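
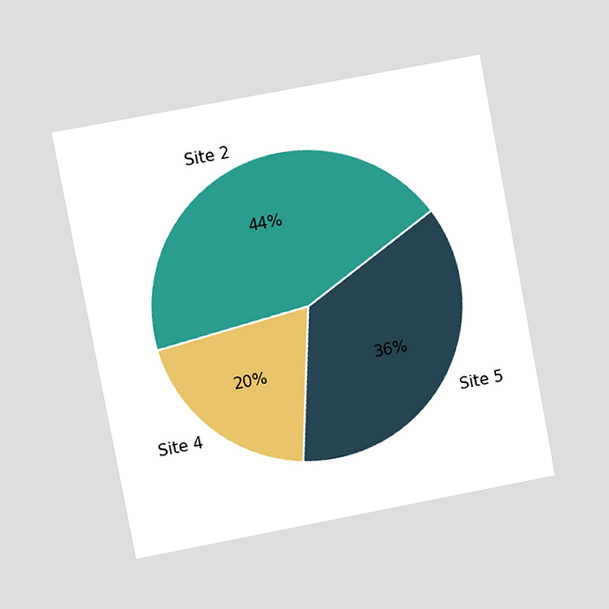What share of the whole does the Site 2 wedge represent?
The chart is tilted about 11° counter-clockwise and viewed at a slight angle. The Site 2 slice takes up 44% of the pie.

44%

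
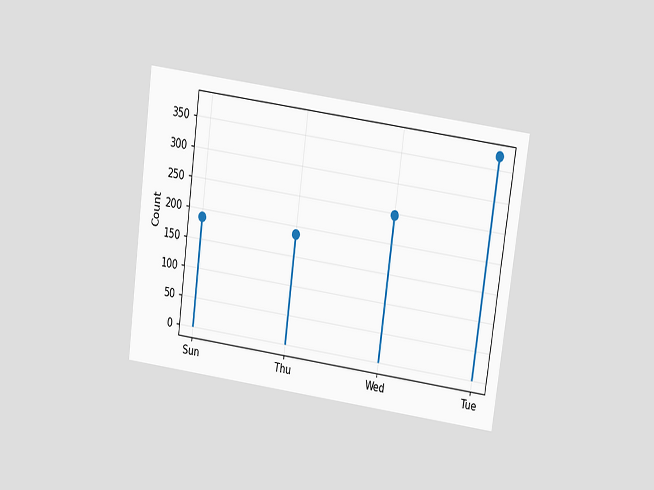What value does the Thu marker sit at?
The chart is tilted about 8° clockwise and viewed slightly from above. The Thu marker sits at 186.

186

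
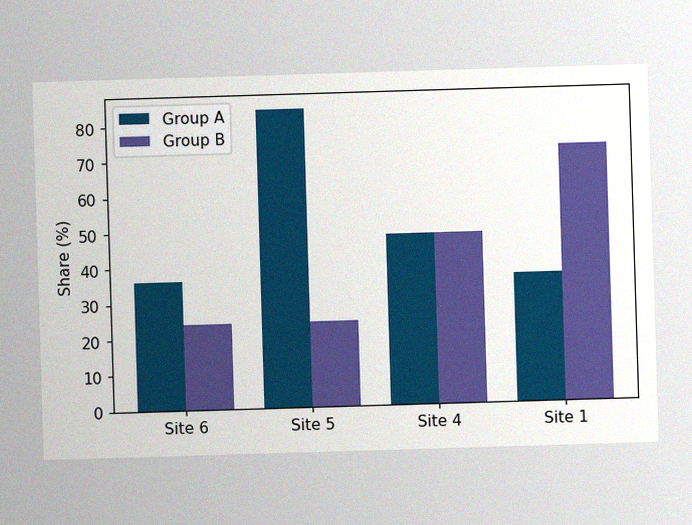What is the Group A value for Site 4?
48%

The image has some photo noise and uneven lighting. The Group A bar at Site 4 reaches 48% on the y-axis.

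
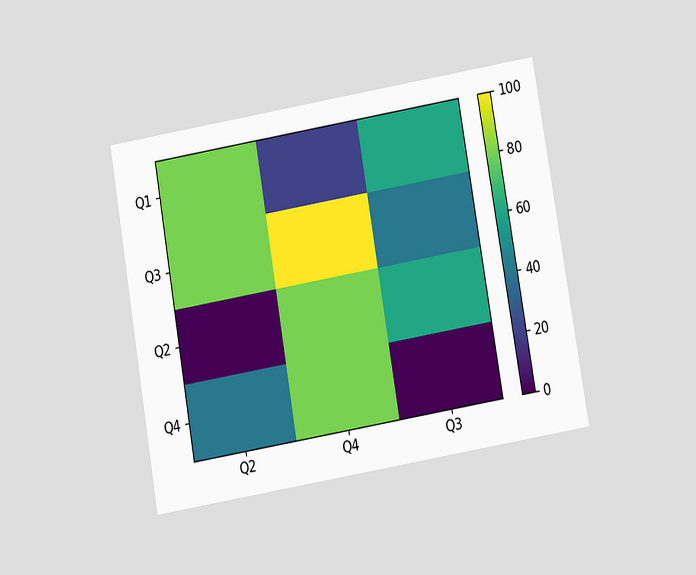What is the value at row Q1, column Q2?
80

The chart is tilted about 10° counter-clockwise and viewed at a slight angle. Matching cell (Q1, Q2) against the colorbar gives 80.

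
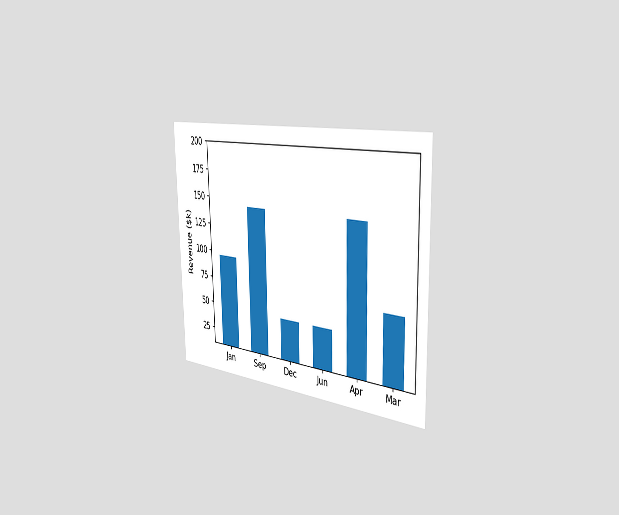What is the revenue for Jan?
$96k

The chart is viewed slightly from the right. Reading along the chart's y-axis, the Jan bar reaches $96k.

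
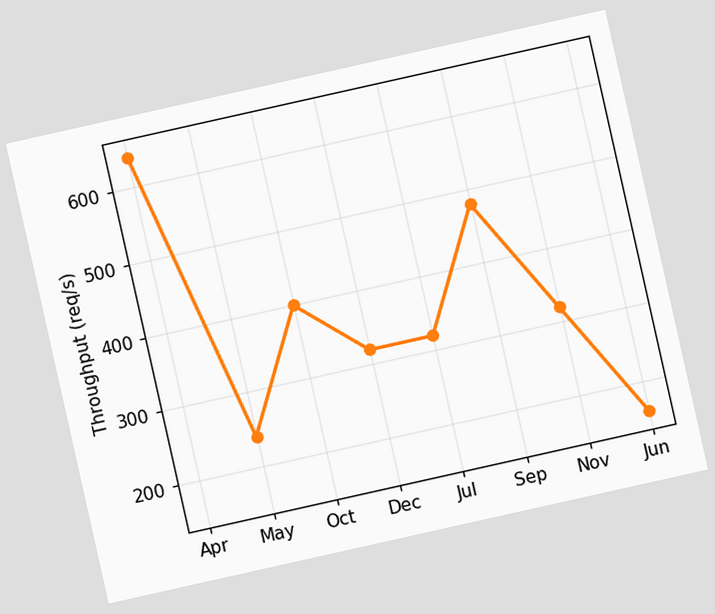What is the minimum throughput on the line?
160req/s

The chart is tilted about 13° counter-clockwise. The lowest point is at Jun, and reading across to the y-axis gives 160req/s.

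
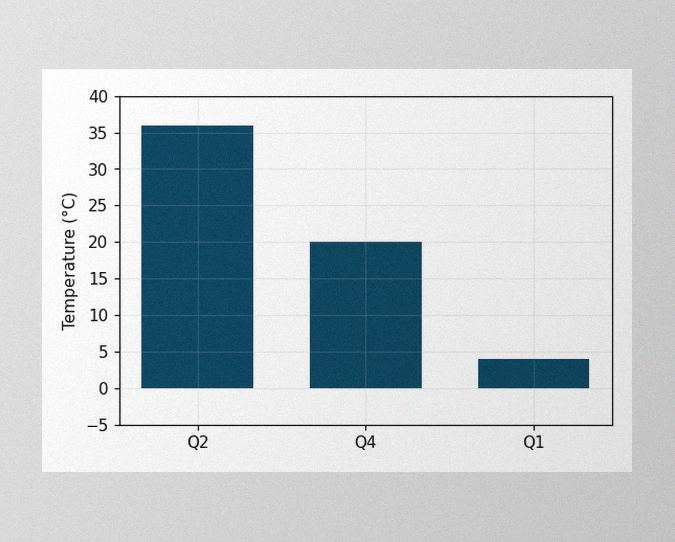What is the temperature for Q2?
36°C

The image has some photo noise and uneven lighting. Reading along the chart's y-axis, the Q2 bar reaches 36°C.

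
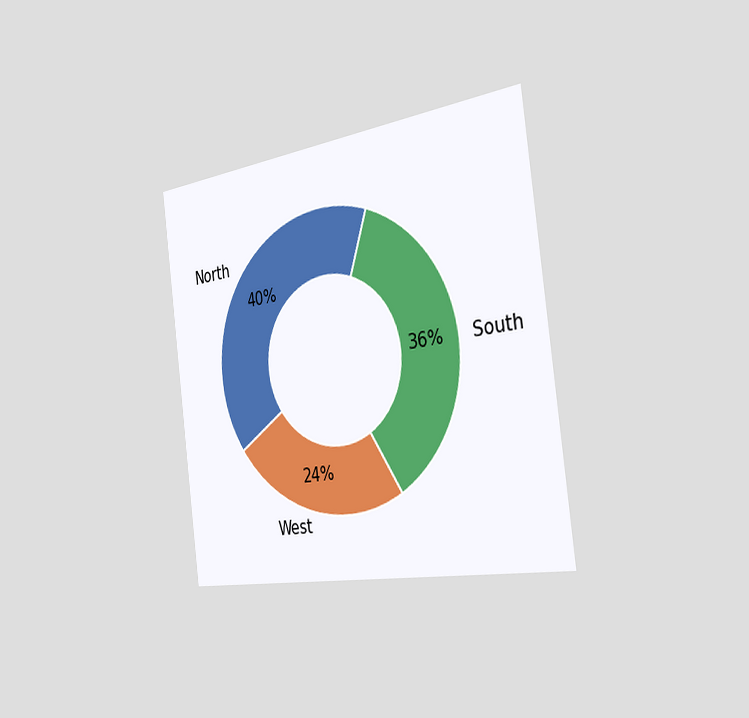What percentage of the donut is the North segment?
The chart is tilted about 7° counter-clockwise and viewed slightly from the right. The North segment takes up 40% of the ring.

40%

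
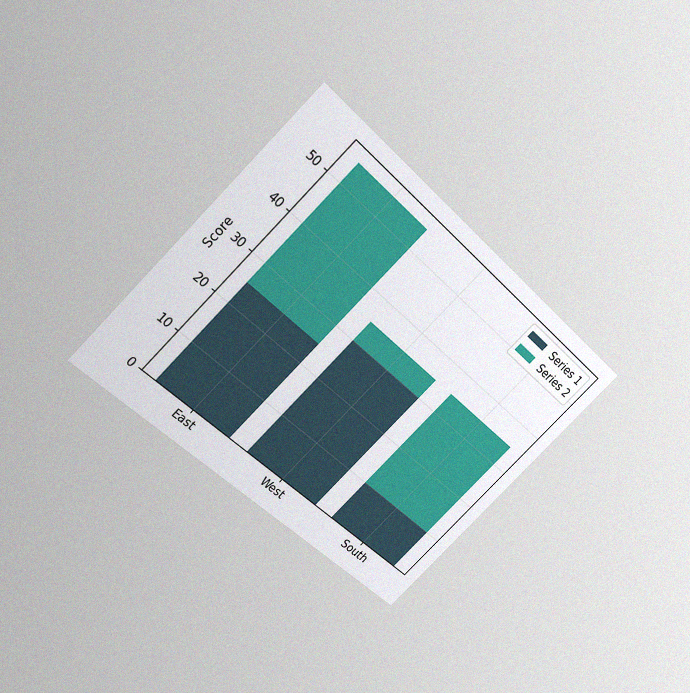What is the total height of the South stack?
35

The chart is tilted about 45° clockwise and viewed slightly from above, with some photo noise. The South stack's top reaches 35 on the y-axis.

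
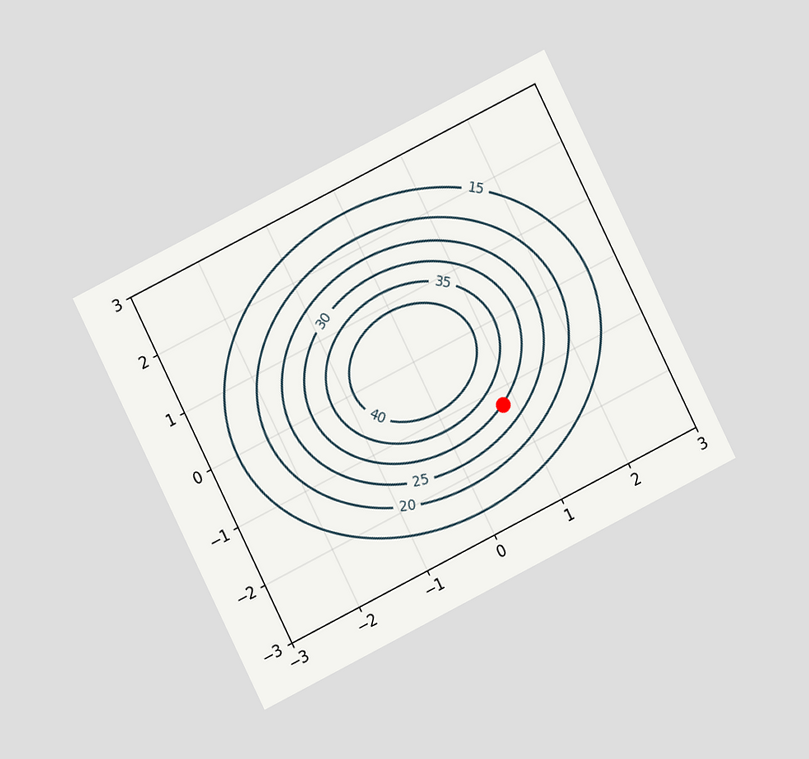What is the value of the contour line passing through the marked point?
The chart is tilted about 27° counter-clockwise and viewed at a slight angle. The marked point sits on the contour labelled 30.

30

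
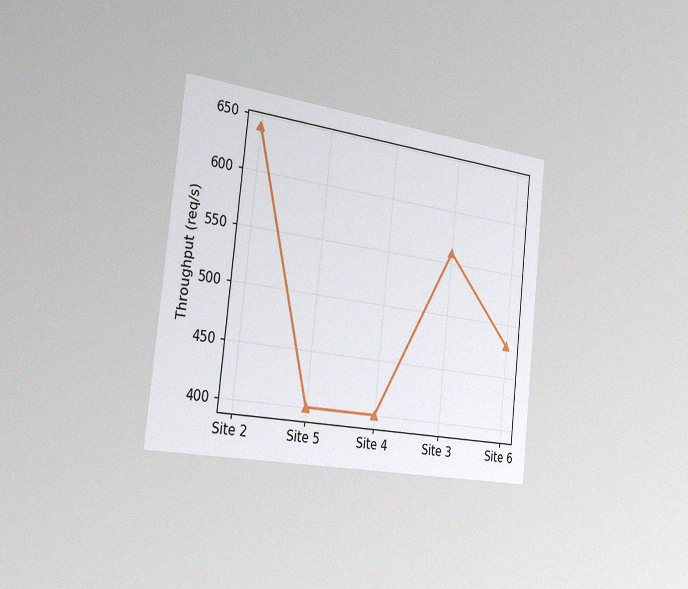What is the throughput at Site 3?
The chart is tilted about 6° clockwise and viewed slightly from the left, with some photo noise. At Site 3, the line is at 560req/s.

560req/s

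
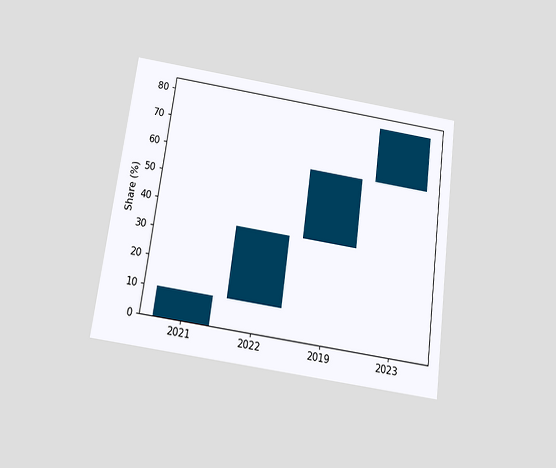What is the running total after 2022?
35%

The chart is tilted about 8° clockwise and viewed slightly from below. After 2022 the running total reaches 35%.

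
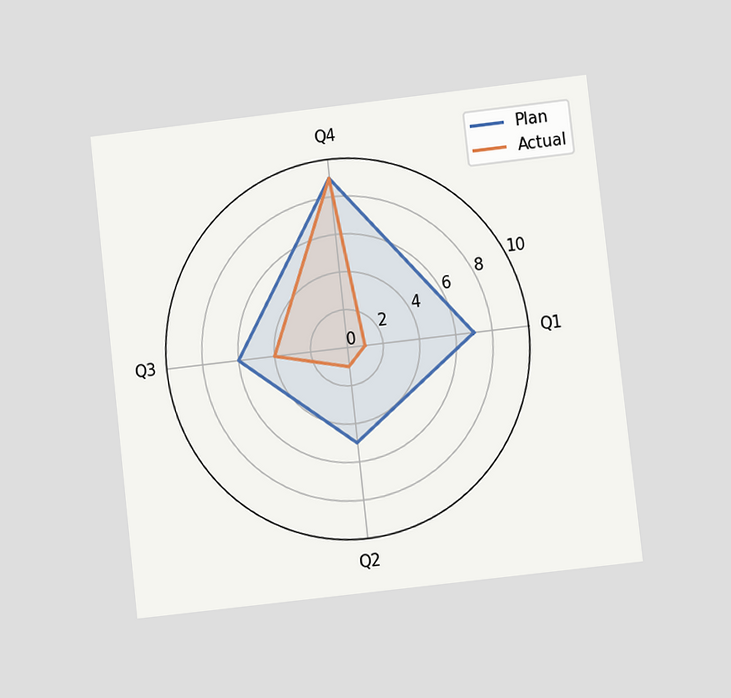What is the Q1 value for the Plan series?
7

The chart is tilted about 6° counter-clockwise and viewed at a slight angle. On the Q1 axis, Plan reaches 7.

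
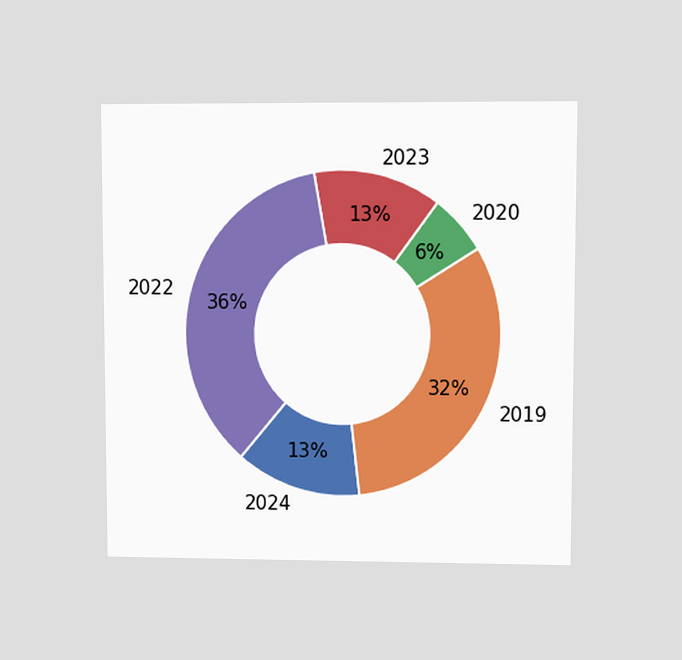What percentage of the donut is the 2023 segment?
The chart is viewed at a slight angle. The 2023 segment takes up 13% of the ring.

13%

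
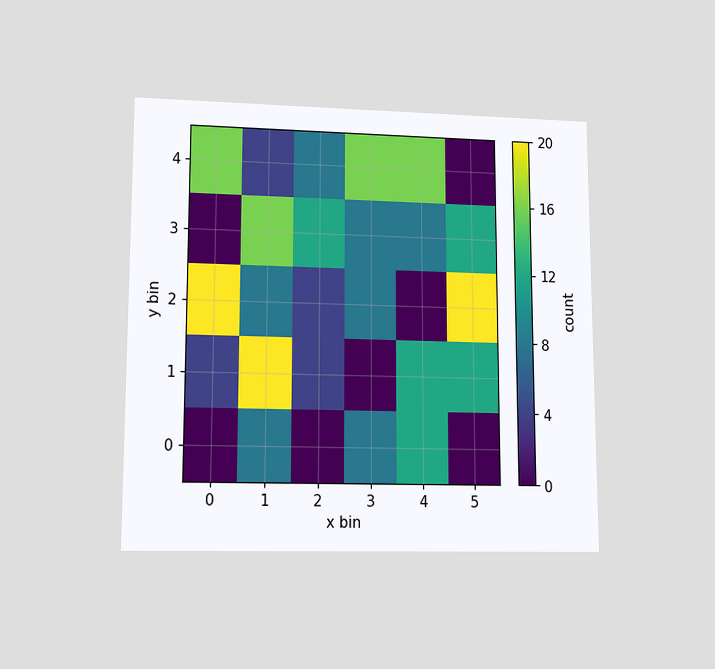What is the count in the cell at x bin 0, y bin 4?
16

The chart is viewed at a slight angle. Matching the cell (0, 4) against the colorbar gives 16.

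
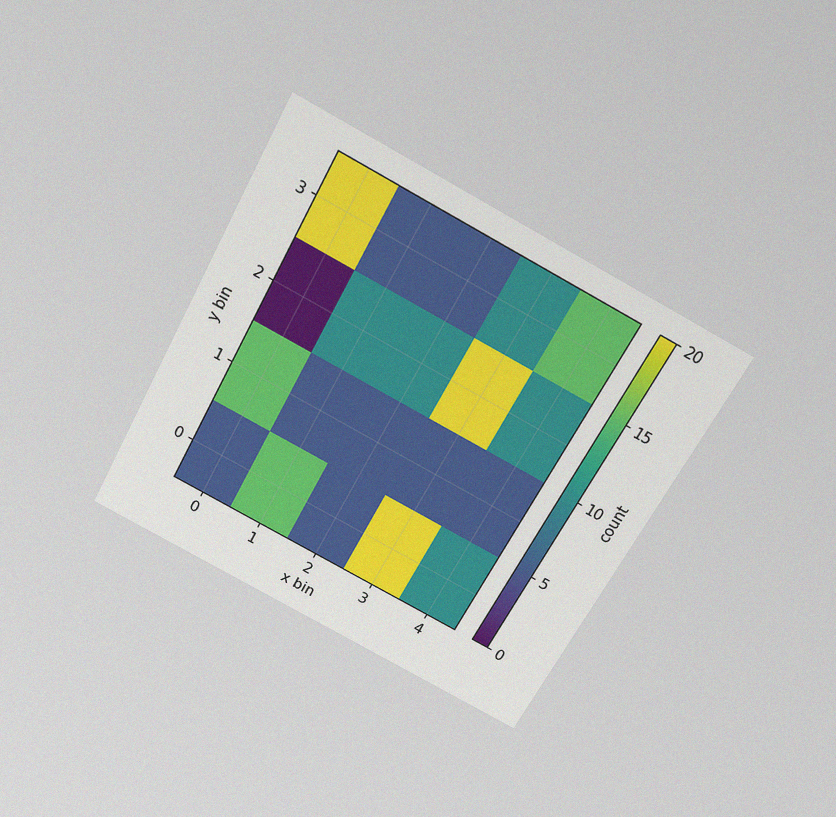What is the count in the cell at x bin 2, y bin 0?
5

The chart is tilted about 28° clockwise and viewed slightly from above, with some photo noise. Matching the cell (2, 0) against the colorbar gives 5.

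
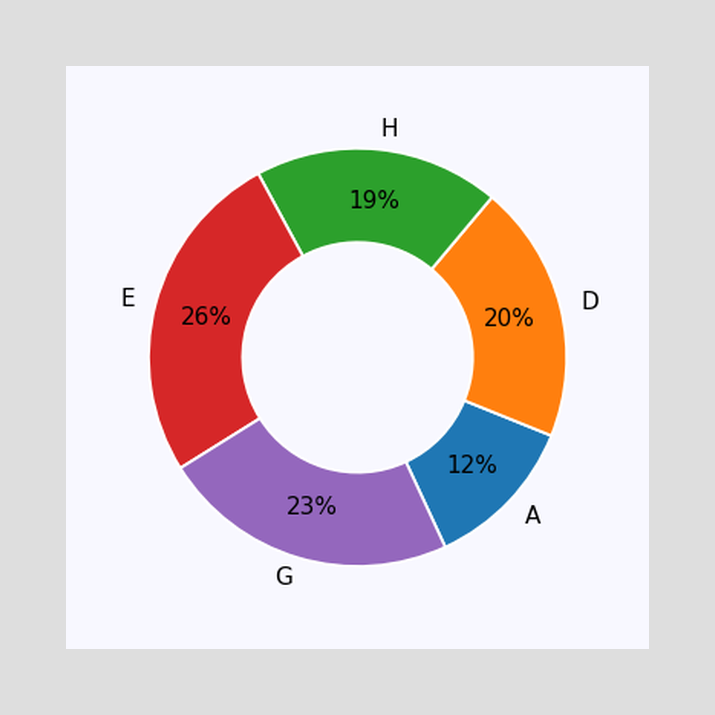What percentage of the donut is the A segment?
The A segment takes up 12% of the ring.

12%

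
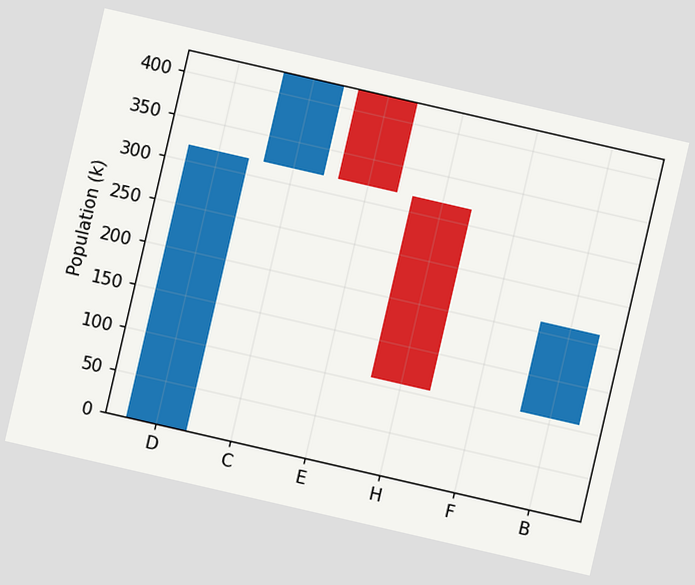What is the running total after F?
106k

The chart is tilted about 13° clockwise. After F the running total reaches 106k.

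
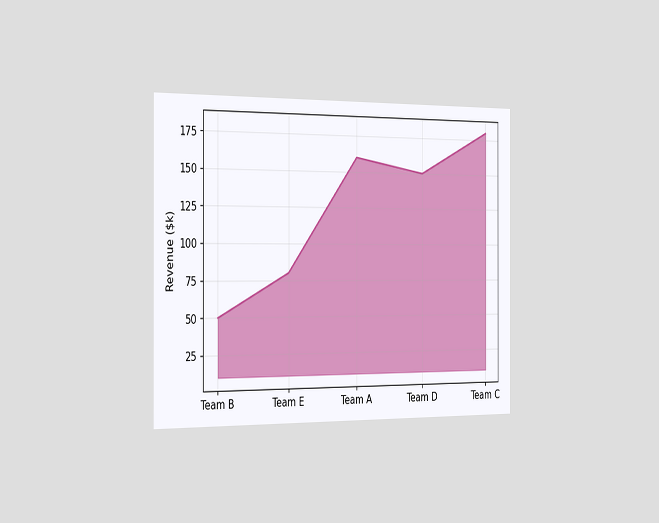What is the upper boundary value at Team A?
The chart is viewed slightly from the left. At Team A the upper boundary is at $160k.

$160k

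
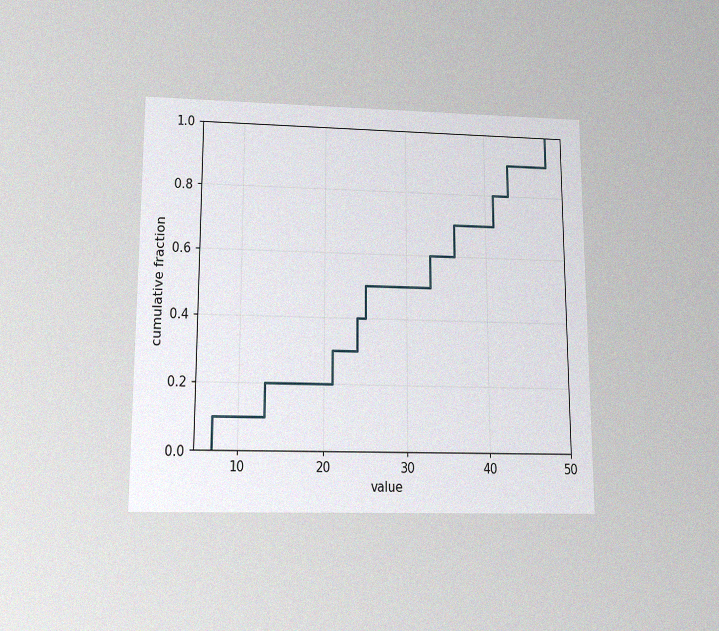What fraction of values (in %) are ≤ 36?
The chart is viewed slightly from below, with some photo noise. At x=36 the ECDF step is at 70%.

70%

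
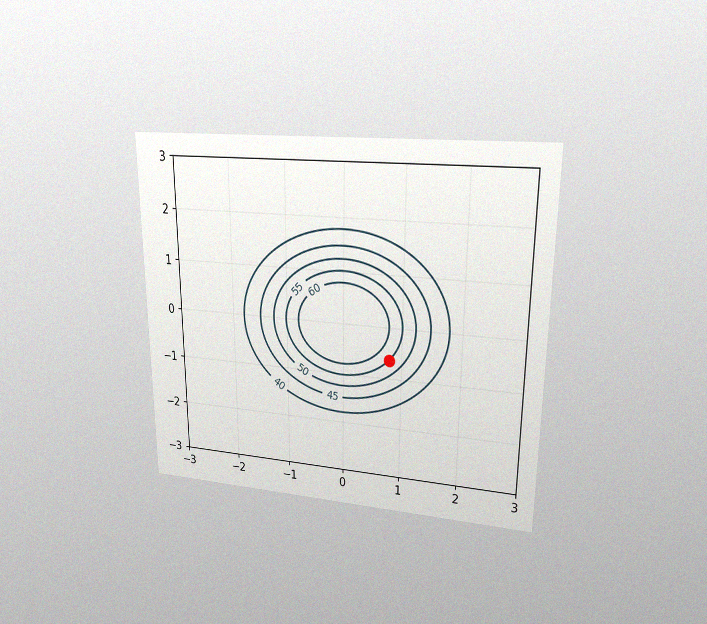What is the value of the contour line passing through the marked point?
The chart is viewed at a slight angle, with some photo noise. The marked point sits on the contour labelled 55.

55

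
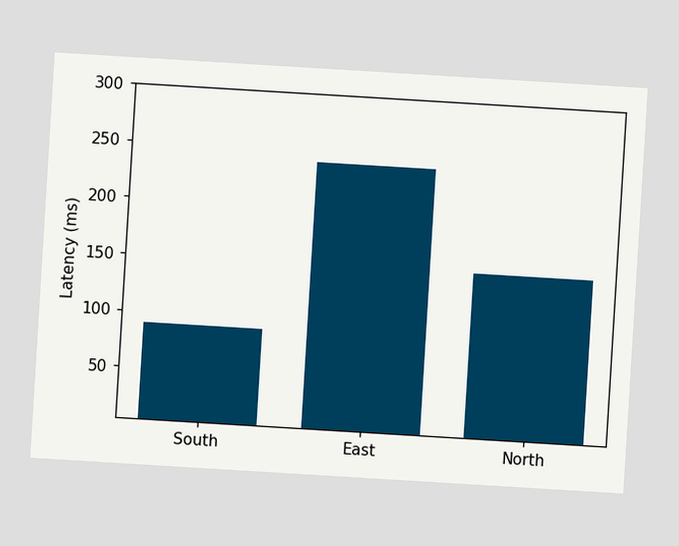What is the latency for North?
150ms

The chart is tilted about 3° clockwise. Reading along the chart's y-axis, the North bar reaches 150ms.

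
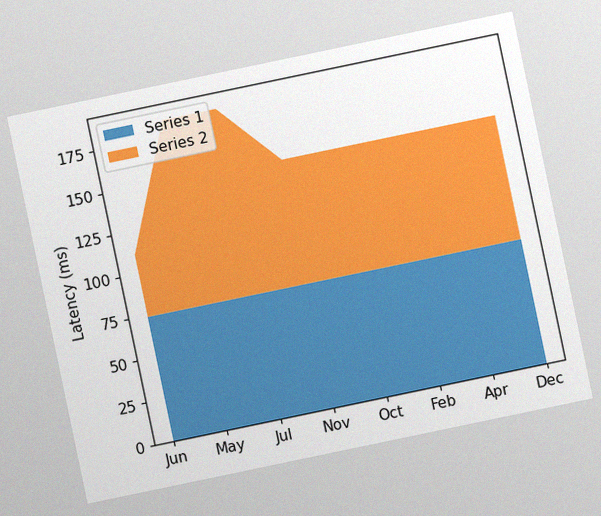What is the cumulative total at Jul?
The chart is tilted about 12° counter-clockwise, with some photo noise. The stacked total at Jul reaches 185ms.

185ms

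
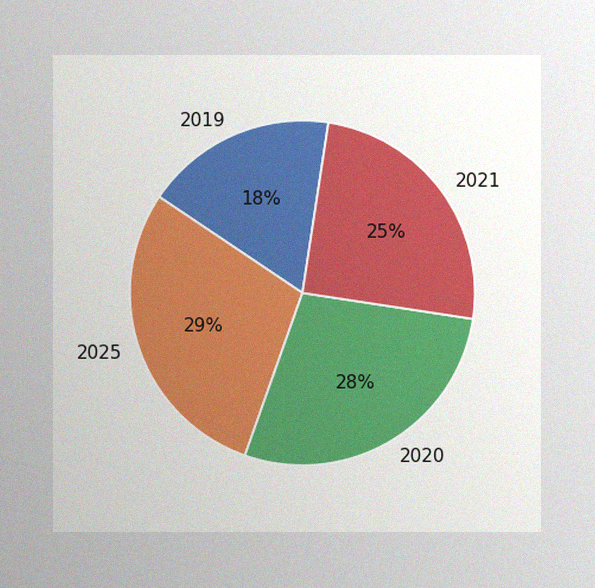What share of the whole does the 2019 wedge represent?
18%

The image has some photo noise and uneven lighting. The 2019 slice takes up 18% of the pie.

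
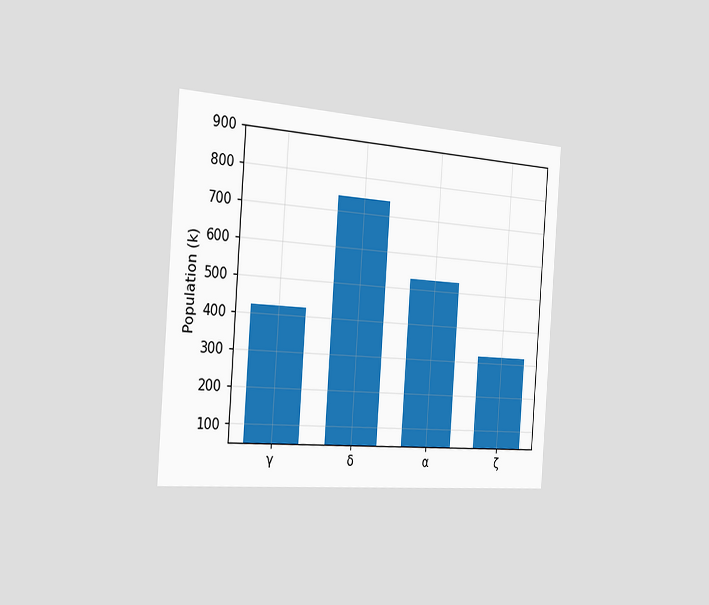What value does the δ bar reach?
The chart is tilted about 4° clockwise and viewed slightly from the left. Reading along the chart's y-axis, the δ bar reaches 742k.

742k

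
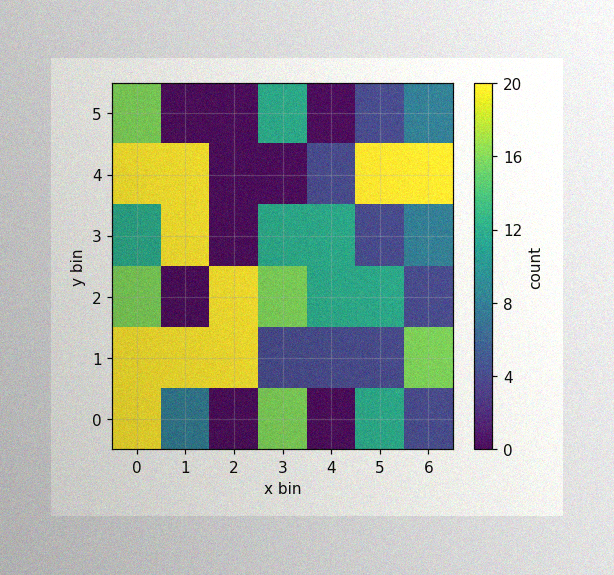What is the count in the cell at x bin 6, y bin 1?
16

The image has some photo noise and uneven lighting. Matching the cell (6, 1) against the colorbar gives 16.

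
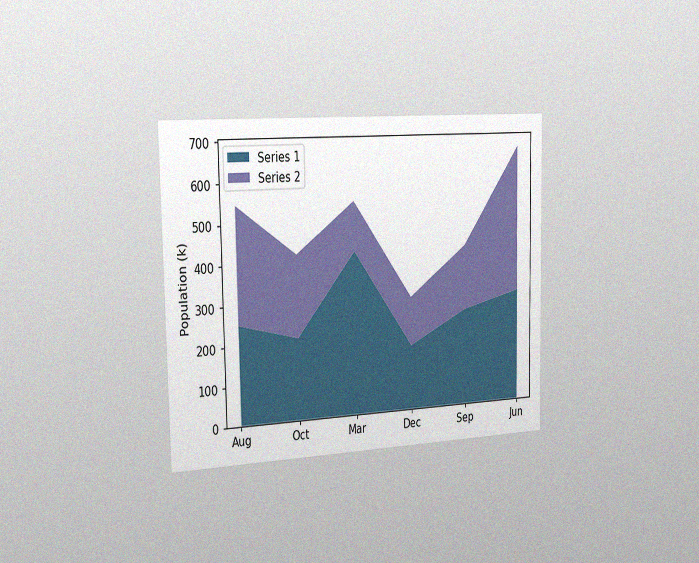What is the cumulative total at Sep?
The chart is viewed slightly from the left, with some photo noise. The stacked total at Sep reaches 420k.

420k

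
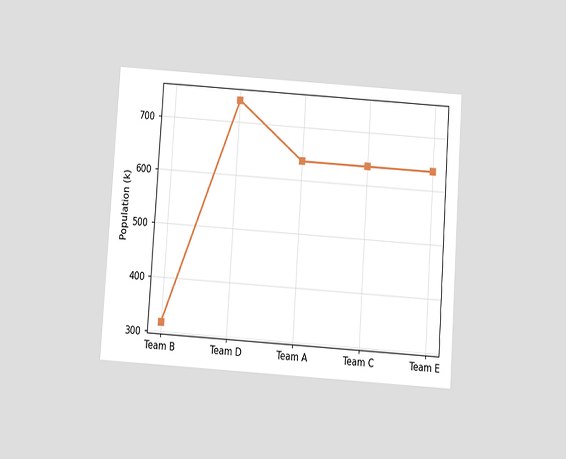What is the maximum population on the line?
742k

The chart is tilted about 4° clockwise and viewed slightly from below. The highest point is at Team D, and reading across to the y-axis gives 742k.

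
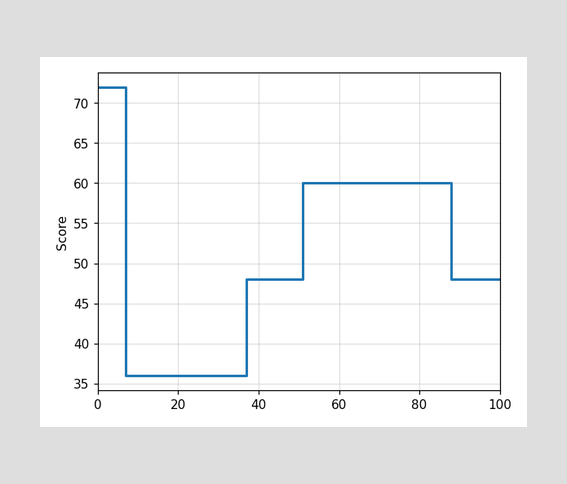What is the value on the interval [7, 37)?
36

On [7, 37) the step sits at 36.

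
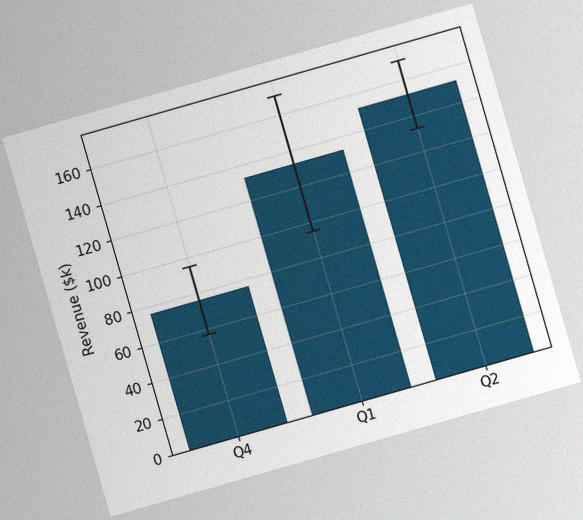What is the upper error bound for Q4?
The chart is tilted about 16° counter-clockwise, with some photo noise. The Q4 bar's upper whisker reaches $95k.

$95k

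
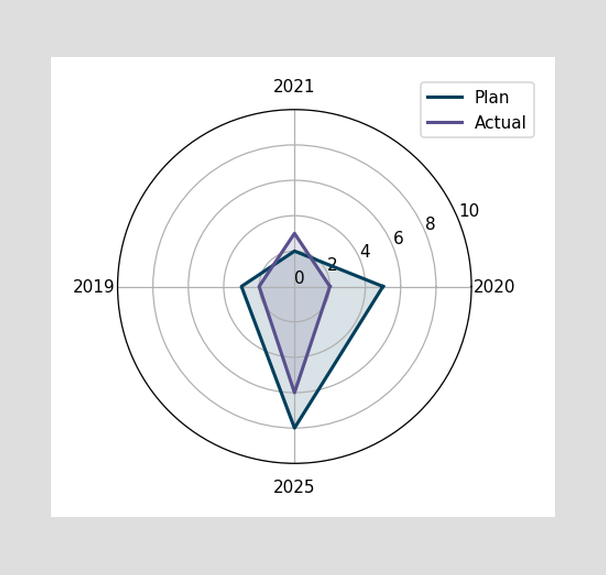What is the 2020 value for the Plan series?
5

On the 2020 axis, Plan reaches 5.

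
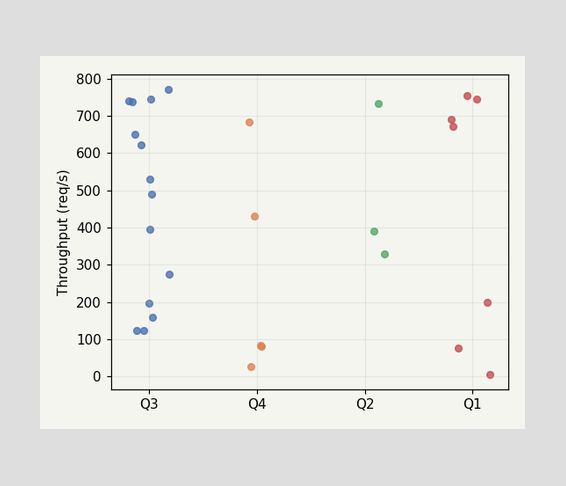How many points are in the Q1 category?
Counting the markers in the Q1 column gives 7.

7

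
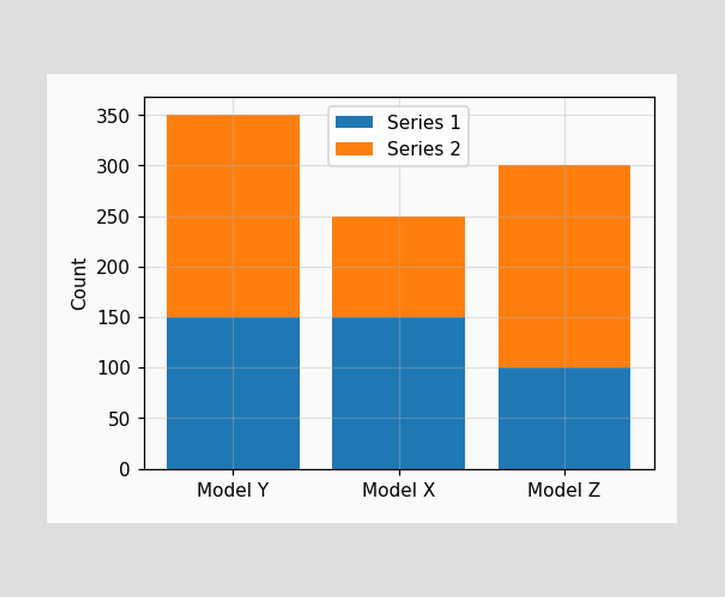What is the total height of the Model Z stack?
The Model Z stack's top reaches 300 on the y-axis.

300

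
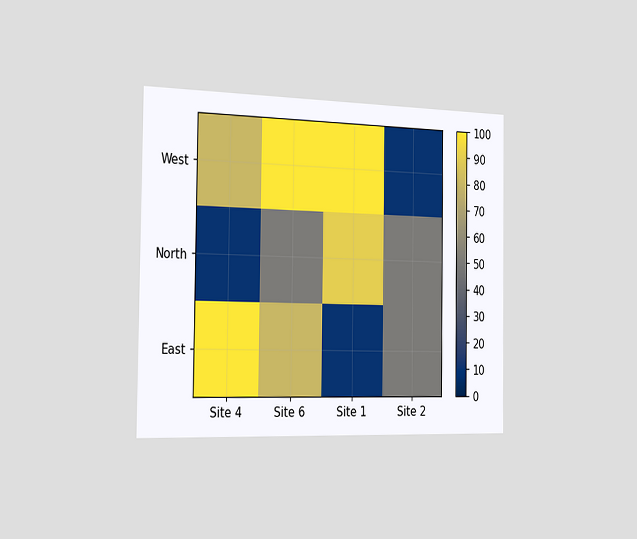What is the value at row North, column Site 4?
10

The chart is viewed slightly from the left. Matching cell (North, Site 4) against the colorbar gives 10.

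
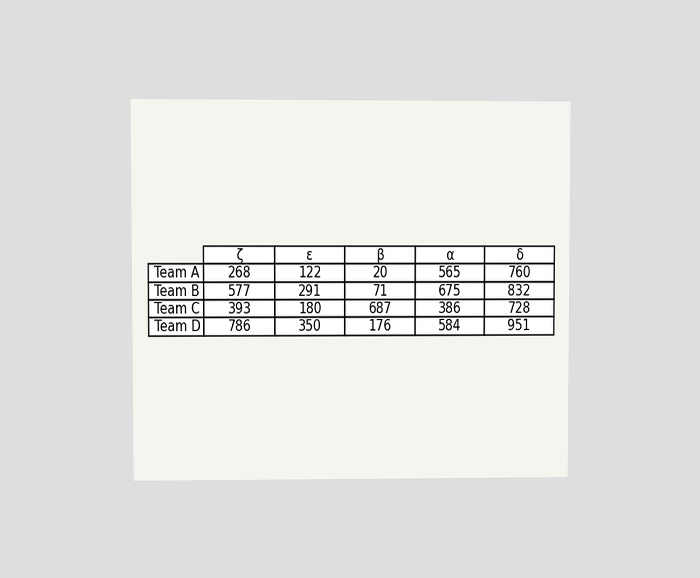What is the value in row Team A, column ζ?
268

The chart is viewed at a slight angle. The (Team A, ζ) cell reads 268.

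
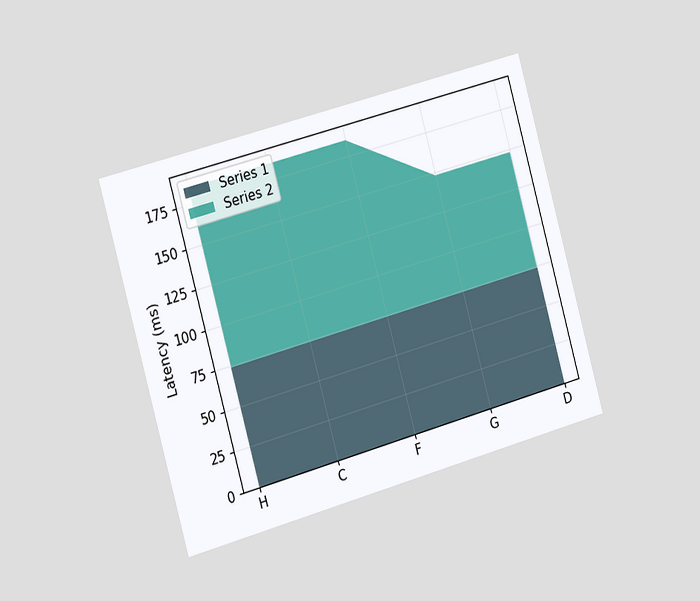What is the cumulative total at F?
The chart is tilted about 16° counter-clockwise and viewed slightly from the left. The stacked total at F reaches 185ms.

185ms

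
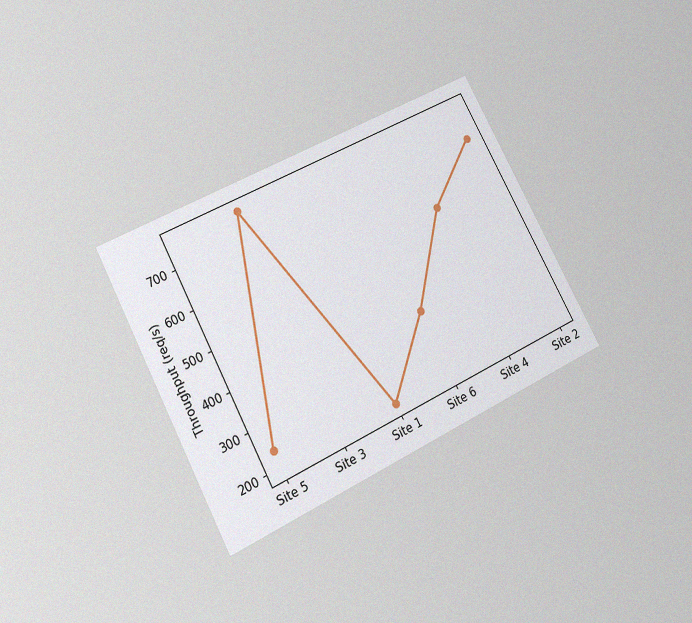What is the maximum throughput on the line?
The chart is tilted about 28° counter-clockwise and viewed slightly from below, with some photo noise. The highest point is at Site 3, and reading across to the y-axis gives 760req/s.

760req/s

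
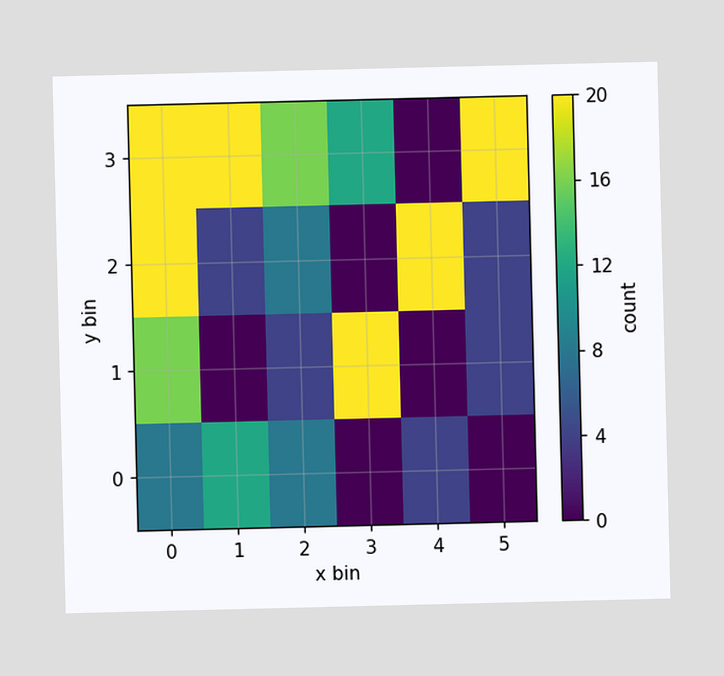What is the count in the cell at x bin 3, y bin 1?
20

Matching the cell (3, 1) against the colorbar gives 20.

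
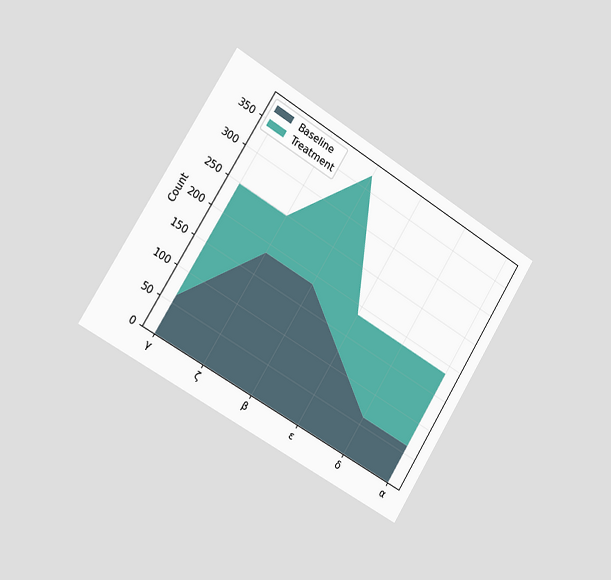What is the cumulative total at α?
186

The chart is tilted about 32° clockwise and viewed slightly from the left. The stacked total at α reaches 186.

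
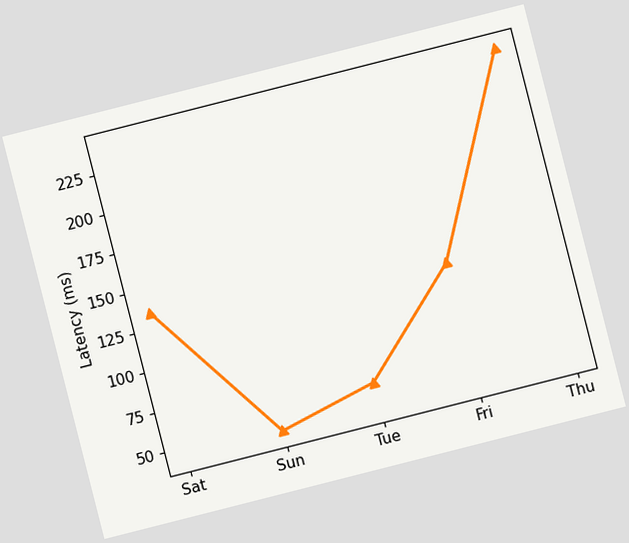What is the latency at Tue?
The chart is tilted about 14° counter-clockwise. At Tue, the line is at 60ms.

60ms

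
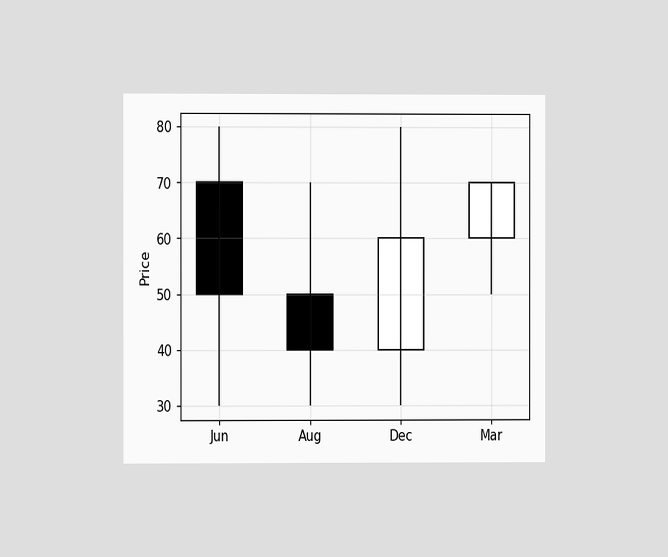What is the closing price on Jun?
The chart is viewed at a slight angle. The Jun candle closes at 50.

50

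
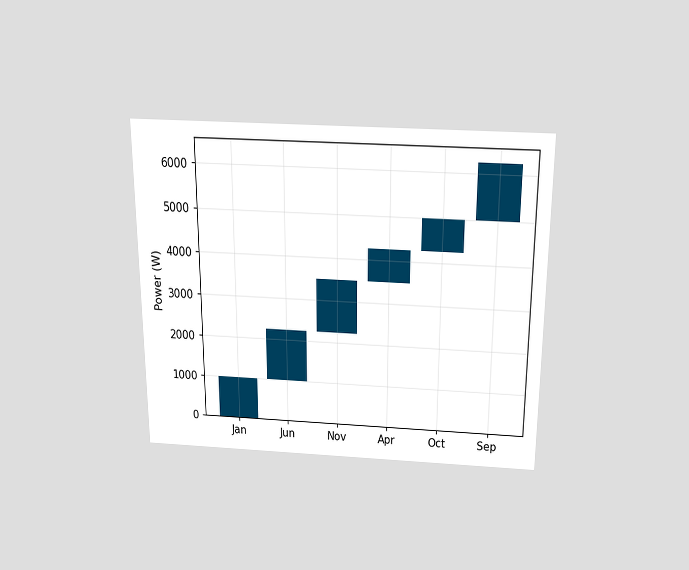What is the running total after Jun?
The chart is viewed slightly from above. After Jun the running total reaches 2250W.

2250W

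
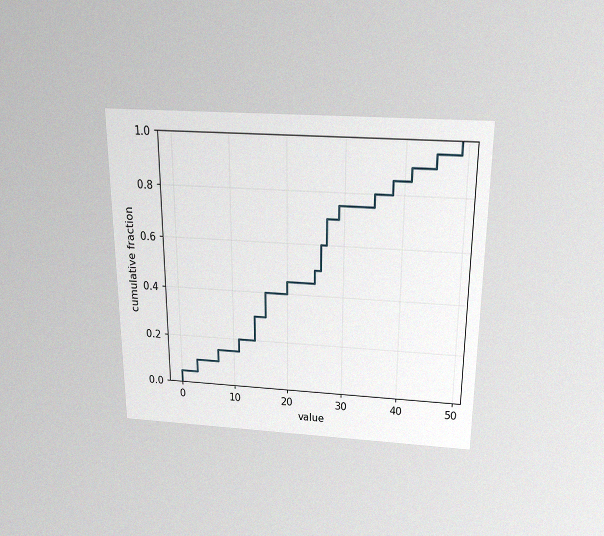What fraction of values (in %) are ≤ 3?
10%

The chart is viewed slightly from above, with some photo noise. At x=3 the ECDF step is at 10%.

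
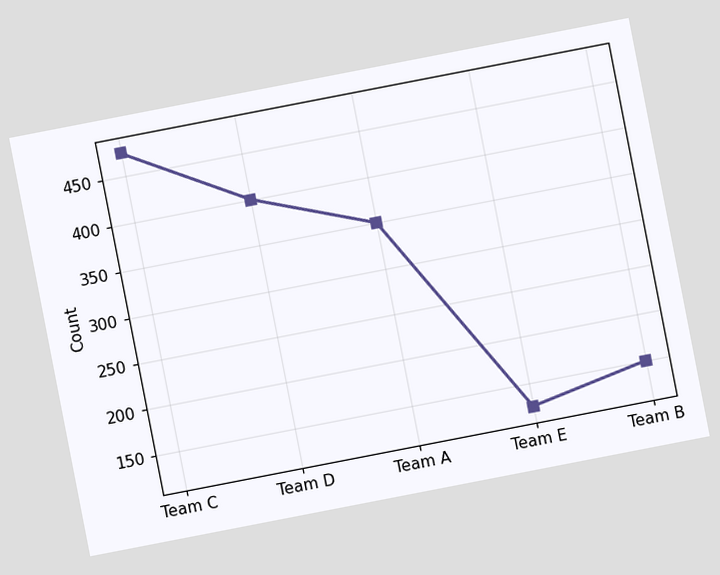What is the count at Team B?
150

The chart is tilted about 11° counter-clockwise. At Team B, the line is at 150.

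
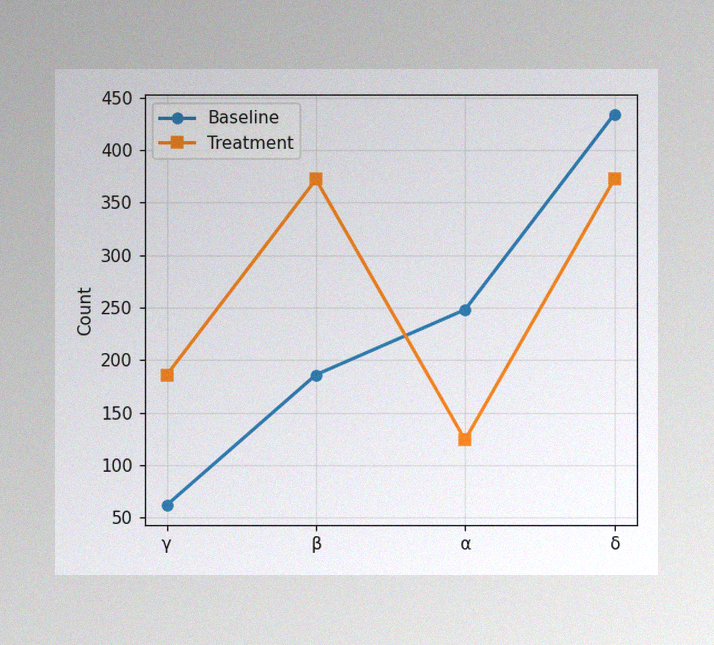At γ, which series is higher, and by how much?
Treatment, by 124

The image has some photo noise and uneven lighting. At γ, Treatment sits above the other line by 124.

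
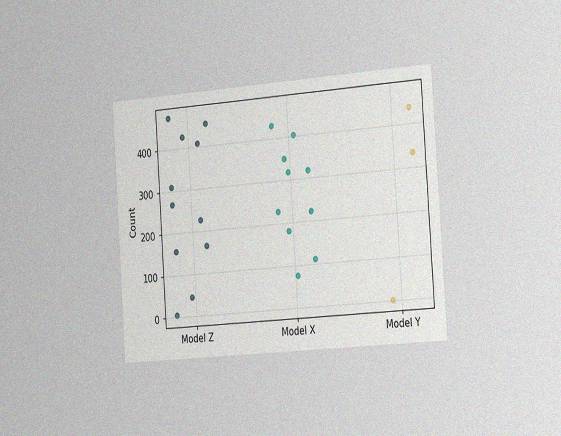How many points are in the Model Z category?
The chart is tilted about 4° counter-clockwise and viewed slightly from the right, with some photo noise. Counting the markers in the Model Z column gives 11.

11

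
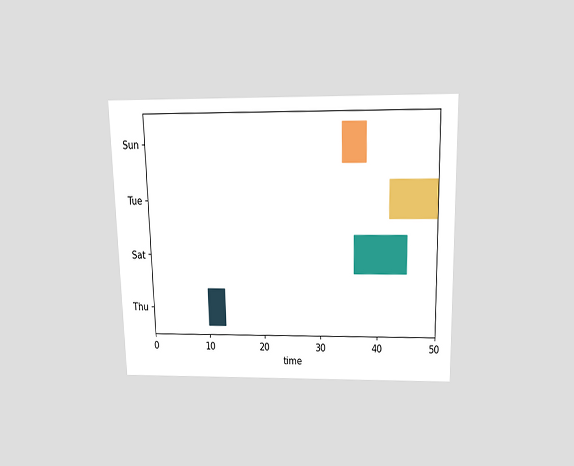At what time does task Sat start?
The chart is viewed slightly from above. The Sat bar begins at t=36.

36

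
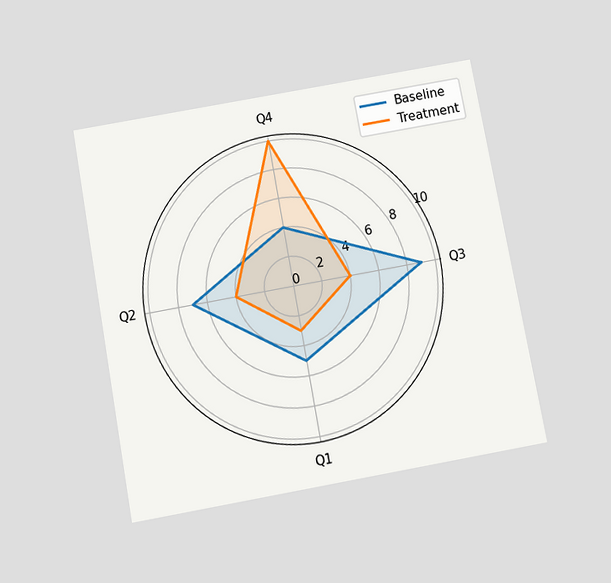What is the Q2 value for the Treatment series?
The chart is tilted about 10° counter-clockwise and viewed slightly from below. On the Q2 axis, Treatment reaches 4.

4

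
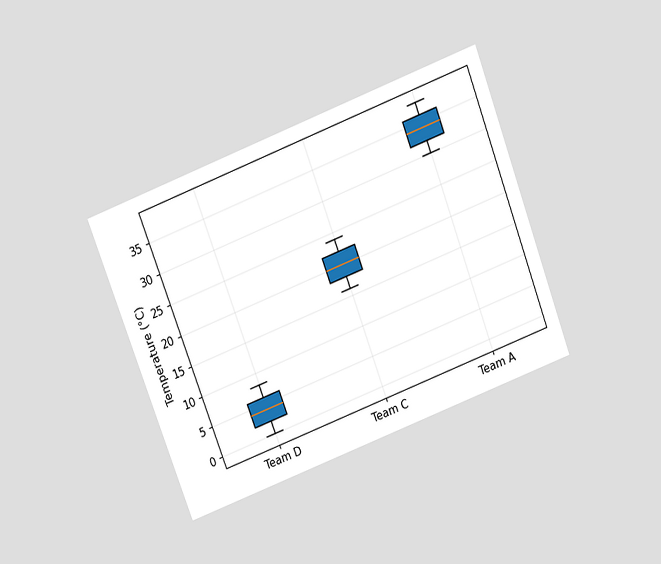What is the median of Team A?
34°C

The chart is tilted about 21° counter-clockwise and viewed slightly from above. The median line in the Team A box sits at 34°C.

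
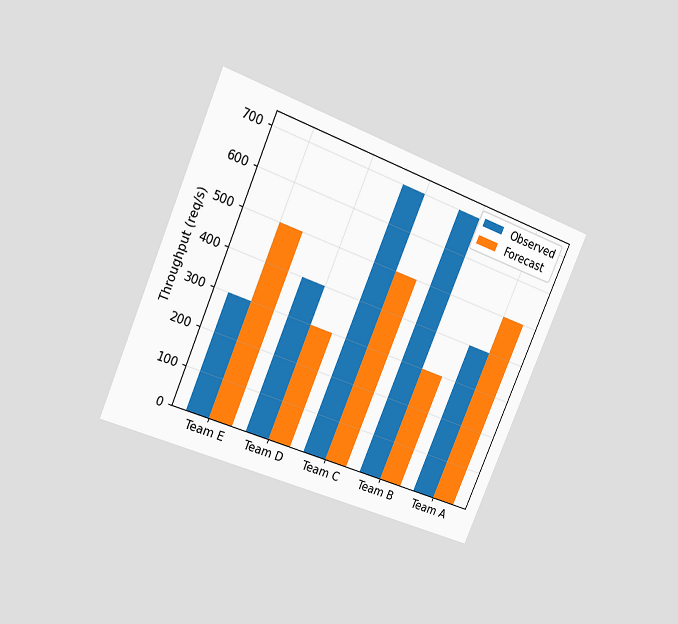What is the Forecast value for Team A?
The chart is tilted about 23° clockwise and viewed at a slight angle. The Forecast bar at Team A reaches 500req/s on the y-axis.

500req/s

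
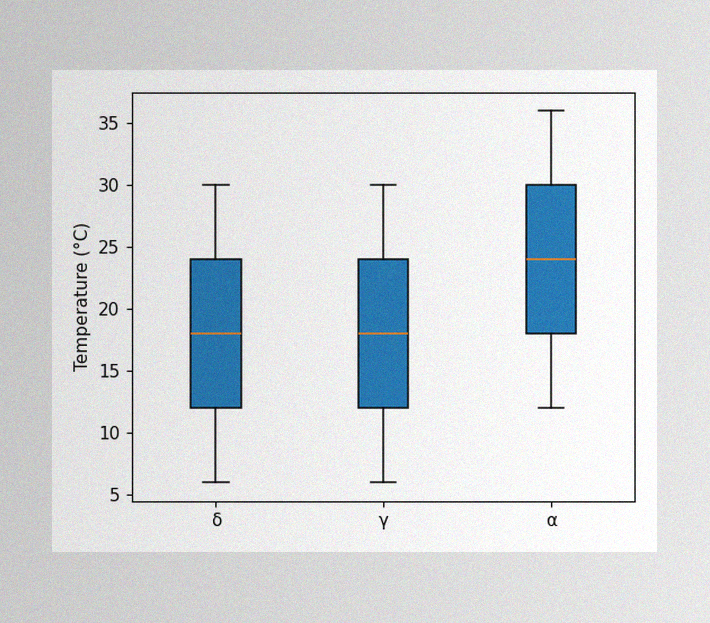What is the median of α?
24°C

The image has some photo noise and uneven lighting. The median line in the α box sits at 24°C.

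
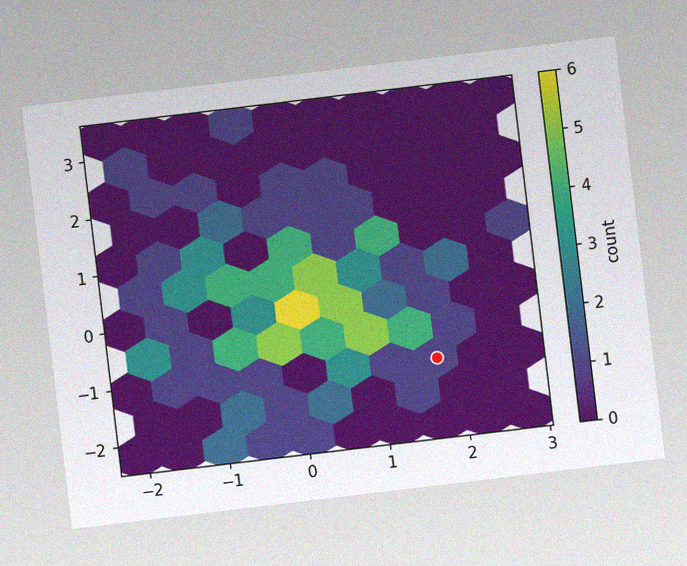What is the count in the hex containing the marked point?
The chart is tilted about 7° counter-clockwise, with some photo noise. The marked hex reads 1 on the colorbar.

1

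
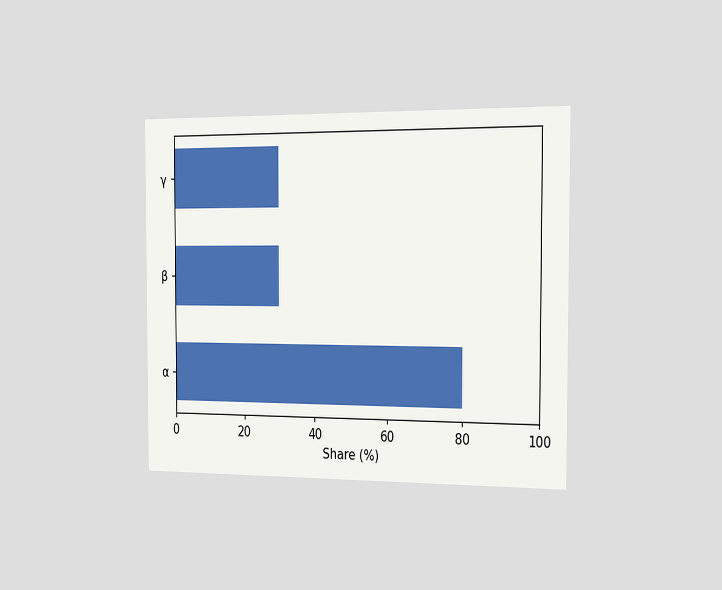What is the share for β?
The chart is viewed slightly from the right. Reading along the chart's x-axis, the β bar reaches 30%.

30%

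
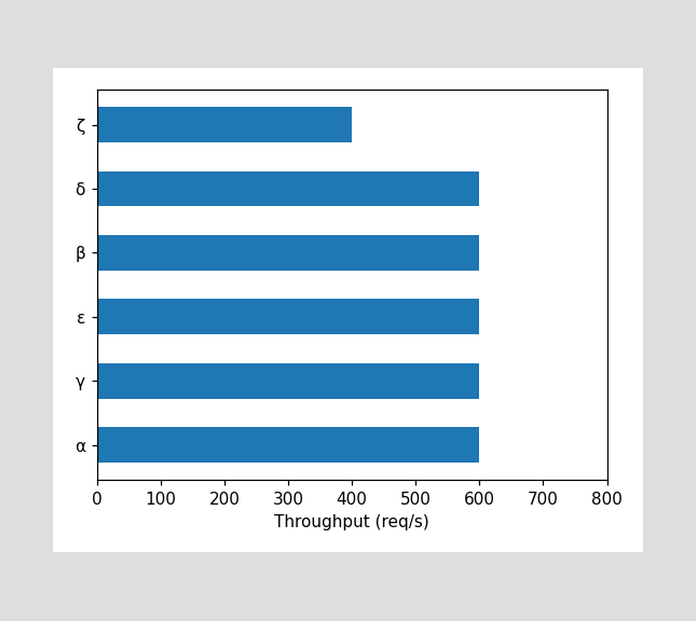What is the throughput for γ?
600req/s

Reading along the chart's x-axis, the γ bar reaches 600req/s.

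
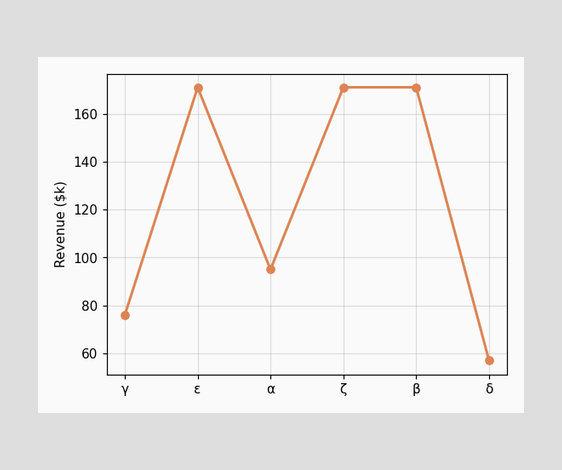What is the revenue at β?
At β, the line is at $171k.

$171k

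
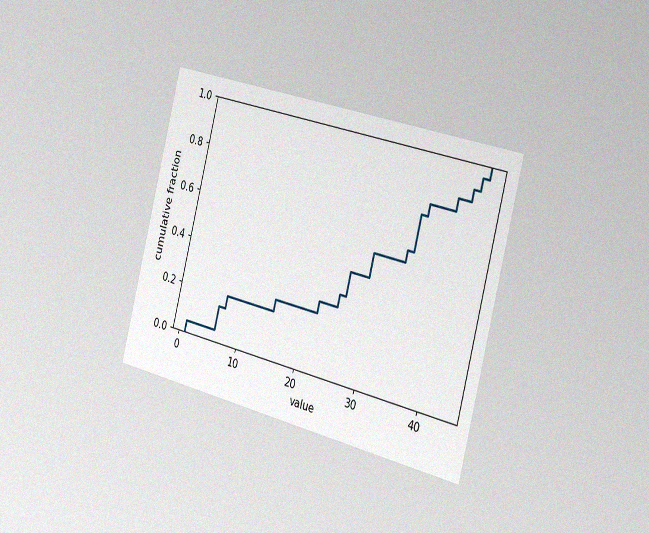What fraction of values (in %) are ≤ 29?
55%

The chart is tilted about 14° clockwise and viewed slightly from the right, with some photo noise. At x=29 the ECDF step is at 55%.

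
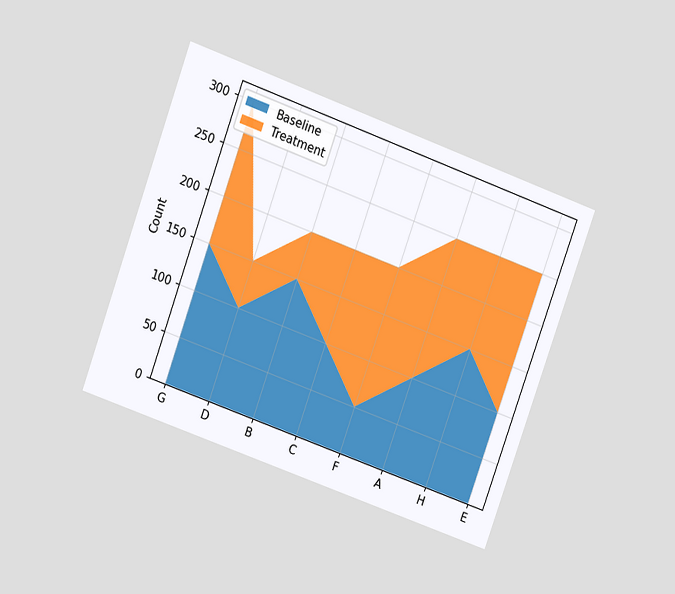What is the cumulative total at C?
200

The chart is tilted about 20° clockwise and viewed at a slight angle. The stacked total at C reaches 200.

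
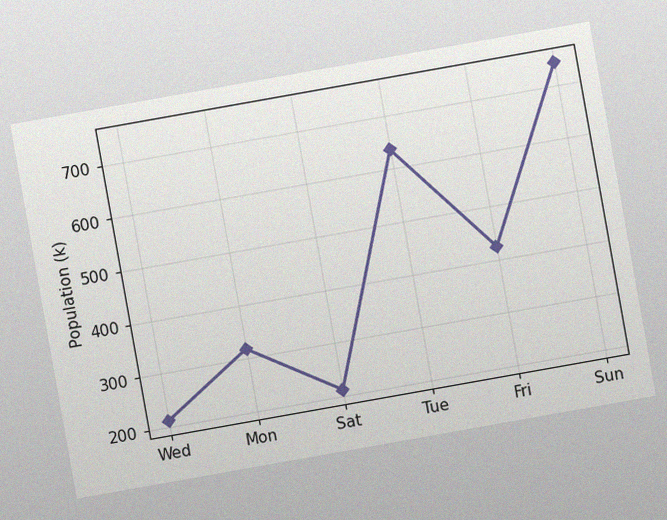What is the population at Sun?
The chart is tilted about 10° counter-clockwise, with some photo noise. At Sun, the line is at 742k.

742k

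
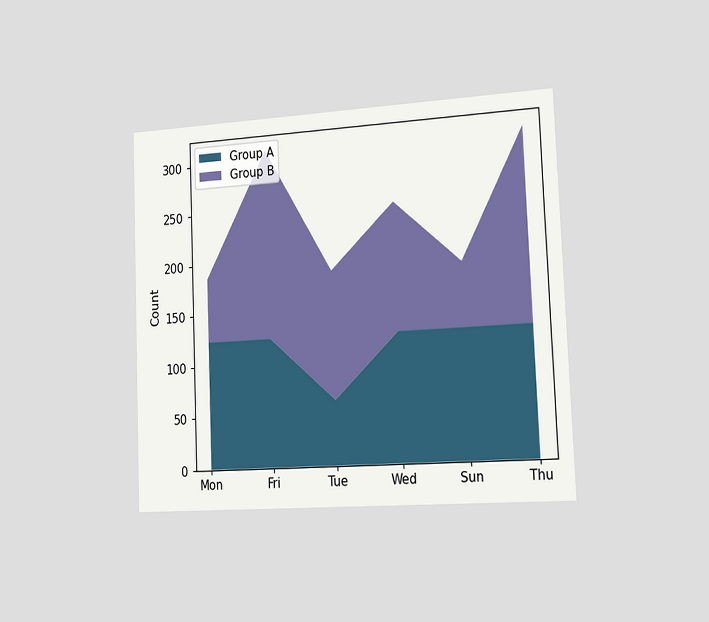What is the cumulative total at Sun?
The chart is tilted about 2° counter-clockwise and viewed slightly from the right. The stacked total at Sun reaches 186.

186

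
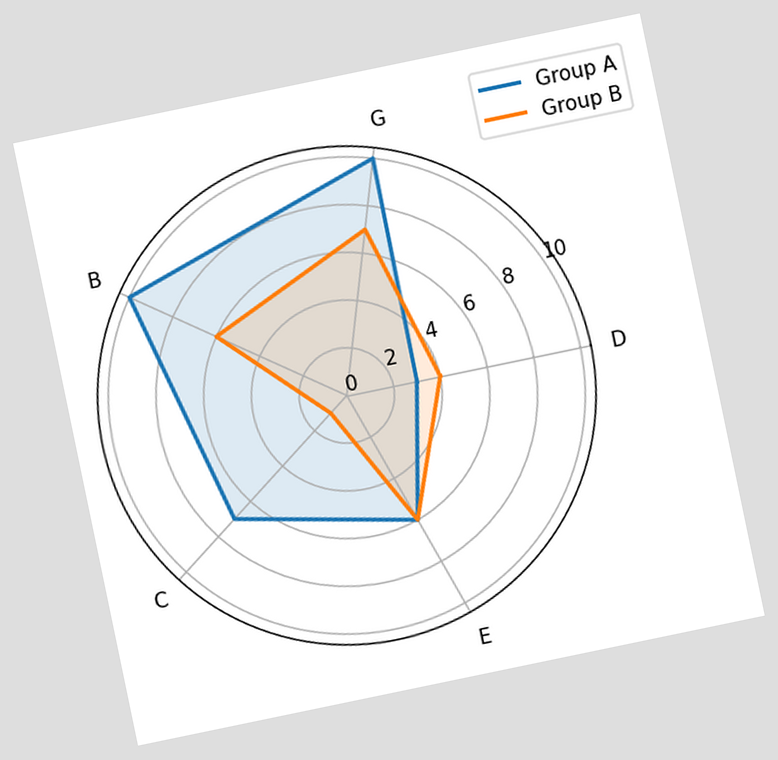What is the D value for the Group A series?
The chart is tilted about 12° counter-clockwise. On the D axis, Group A reaches 3.

3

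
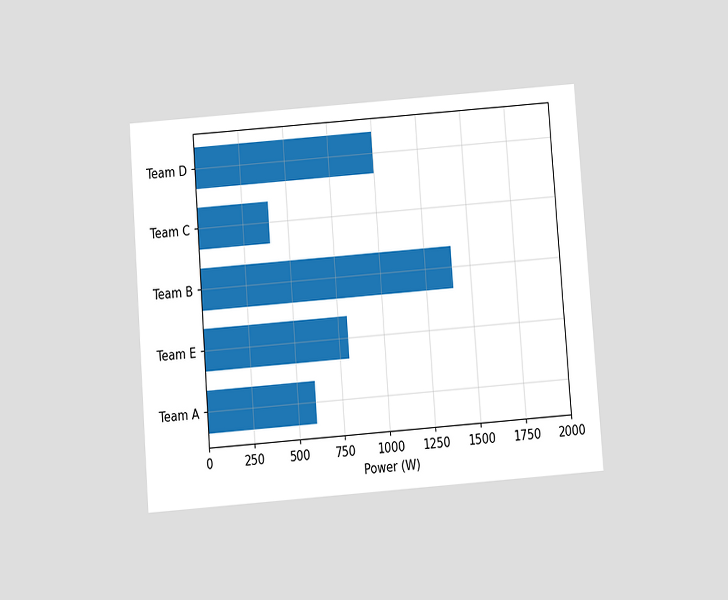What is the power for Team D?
1000W

The chart is tilted about 4° counter-clockwise and viewed slightly from below. Reading along the chart's x-axis, the Team D bar reaches 1000W.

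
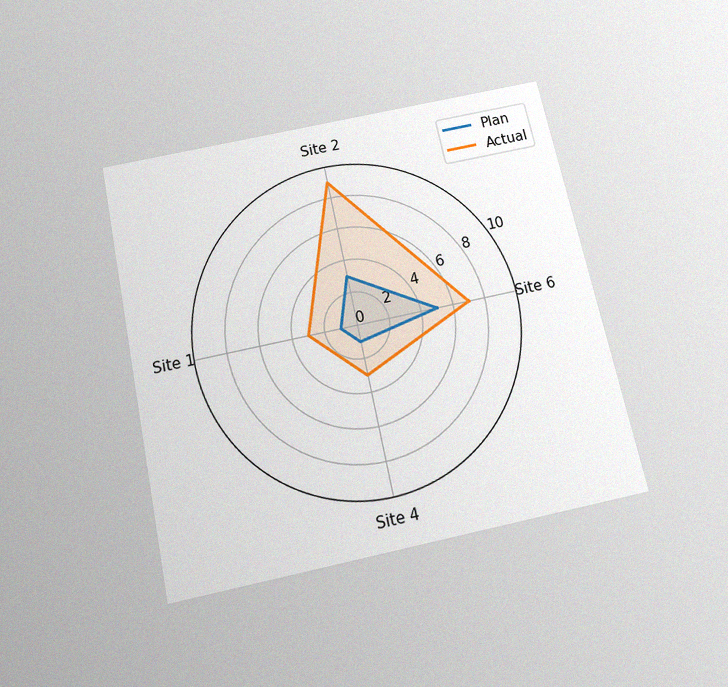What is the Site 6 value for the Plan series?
5

The chart is tilted about 12° counter-clockwise and viewed slightly from below, with some photo noise. On the Site 6 axis, Plan reaches 5.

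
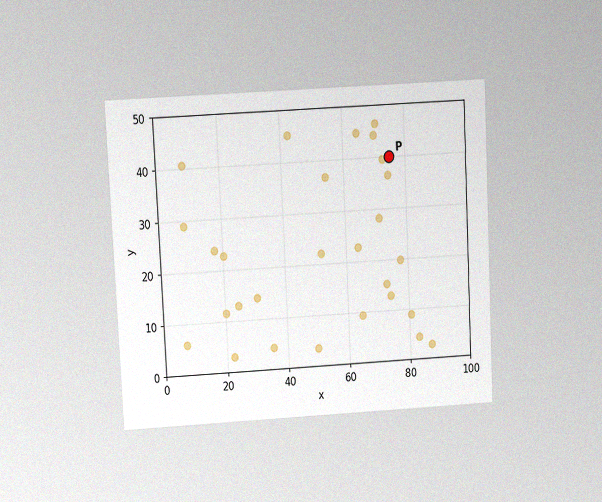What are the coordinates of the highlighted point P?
The chart is tilted about 3° counter-clockwise and viewed at a slight angle, with some photo noise. Following the gridlines from P to each axis, P sits at (75, 40).

(75, 40)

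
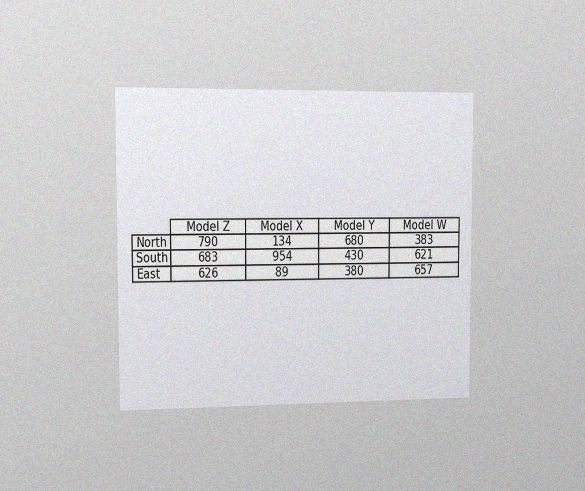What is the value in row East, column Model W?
The chart is viewed slightly from the left, with some photo noise. The (East, Model W) cell reads 657.

657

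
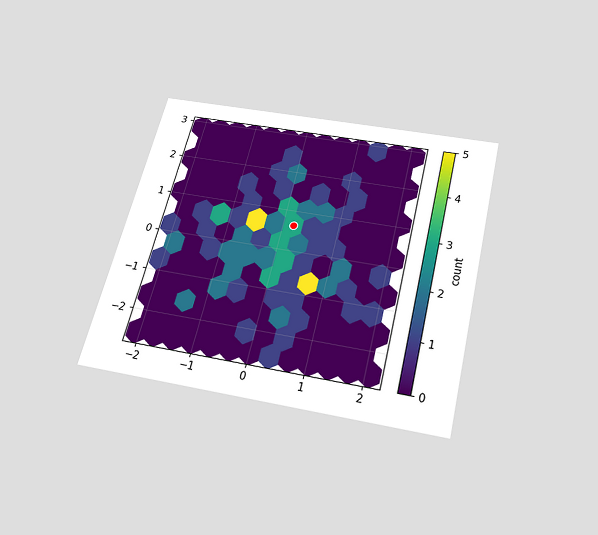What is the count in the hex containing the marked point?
The chart is tilted about 14° clockwise and viewed slightly from below. The marked hex reads 3 on the colorbar.

3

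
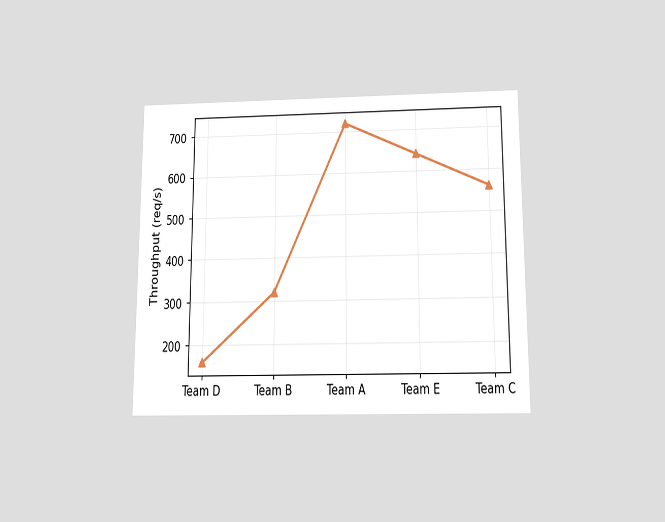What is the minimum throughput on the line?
160req/s

The chart is viewed slightly from below. The lowest point is at Team D, and reading across to the y-axis gives 160req/s.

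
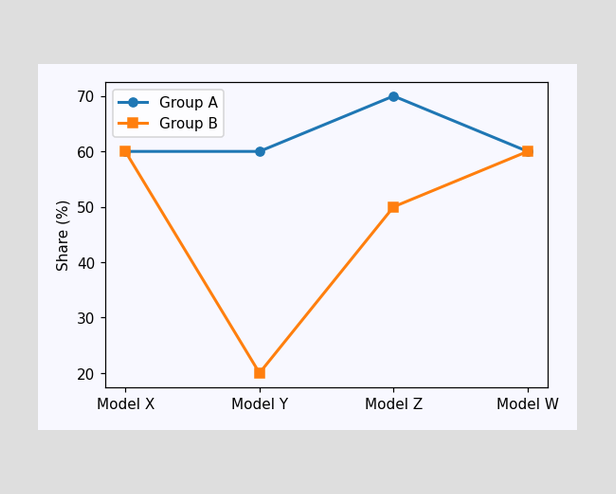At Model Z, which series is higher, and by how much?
Group A, by 20%

At Model Z, Group A sits above the other line by 20%.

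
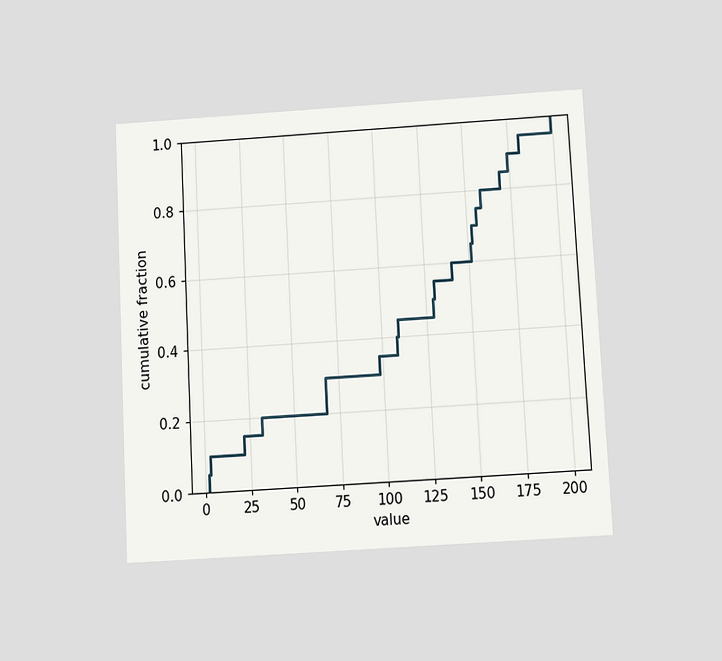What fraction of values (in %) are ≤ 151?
65%

The chart is tilted about 3° counter-clockwise and viewed slightly from below. At x=151 the ECDF step is at 65%.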